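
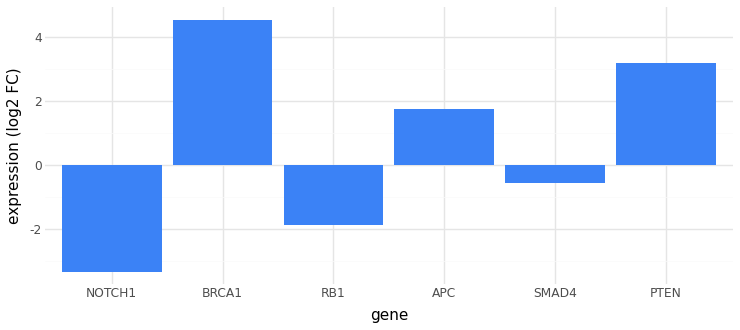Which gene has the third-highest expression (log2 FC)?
APC

Top 4: BRCA1 ≈ 5, PTEN ≈ 3, APC ≈ 2, SMAD4 ≈ -1.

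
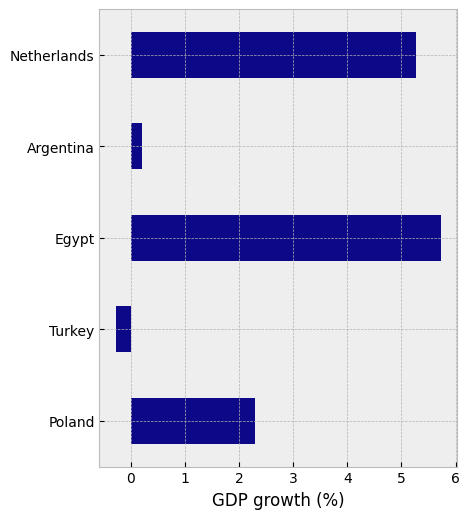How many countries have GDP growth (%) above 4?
2

Above 4: Egypt, Netherlands.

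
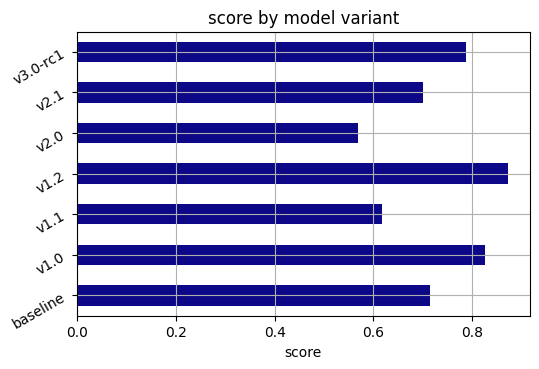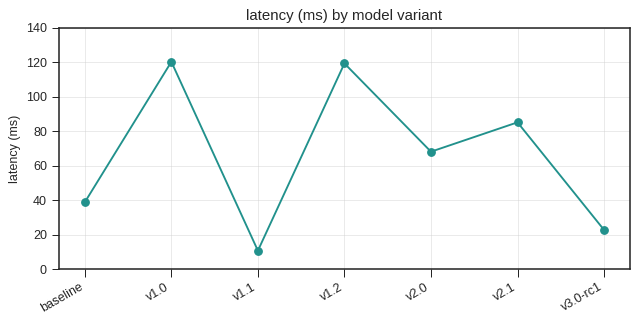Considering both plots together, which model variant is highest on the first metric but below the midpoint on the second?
v3.0-rc1

Chart 2 median latency (ms) ≈ 60; below-median model variants: baseline, v1.1, v3.0-rc1. Among those, v3.0-rc1 has the highest score (≈ 0.8).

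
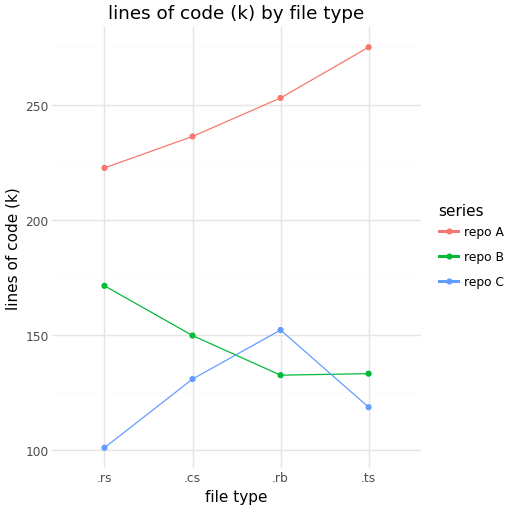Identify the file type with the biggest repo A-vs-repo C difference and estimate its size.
.ts, ≈ 160 k

.ts: repo A ≈ 280, repo C ≈ 120 → gap ≈ 160. Next-largest (.rs) is only ≈ 120.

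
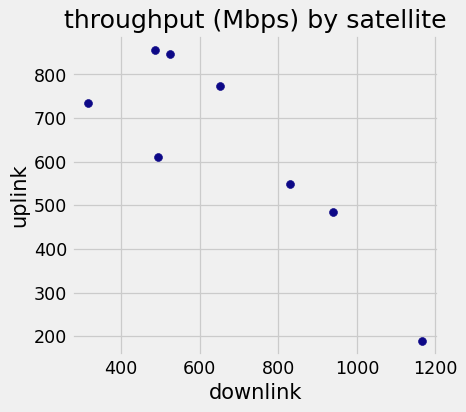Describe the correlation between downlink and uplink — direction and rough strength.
Points are negatively correlated; strong (|r| ≈ 0.9).

negative, strong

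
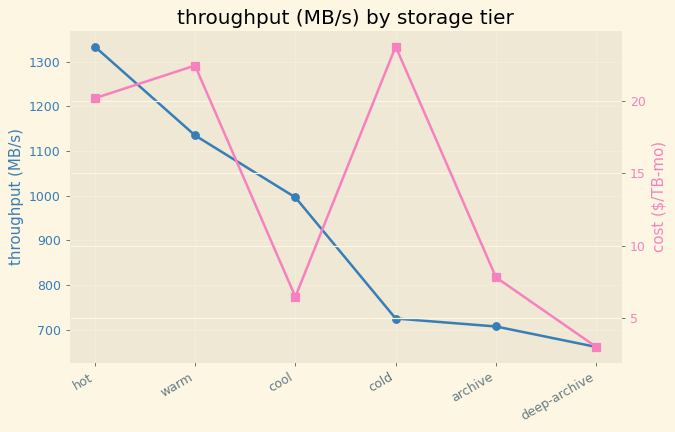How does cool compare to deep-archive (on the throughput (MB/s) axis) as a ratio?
cool ≈ 1000, deep-archive ≈ 700; 1000/700 ≈ 1.43.

≈ 1.43×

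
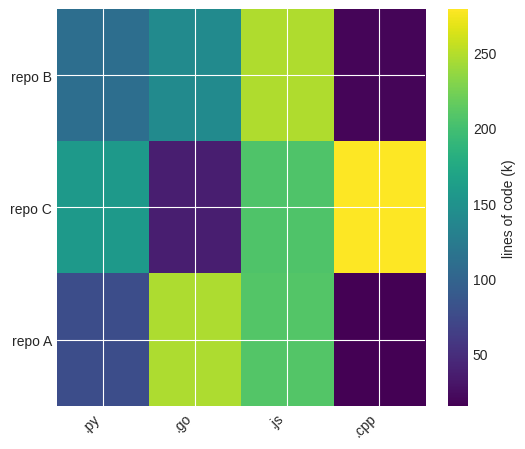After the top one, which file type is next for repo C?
Top 3 for repo C: .cpp ≈ 275, .js ≈ 200, .py ≈ 150.

.js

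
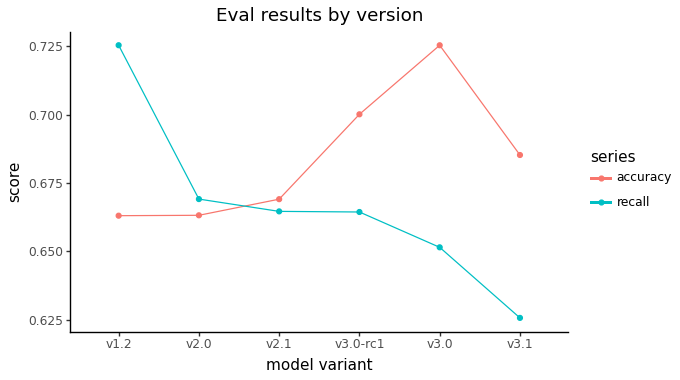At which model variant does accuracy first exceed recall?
v2.1

v2.0: accuracy ≈ 0.66 vs recall ≈ 0.67 (not yet); v2.1: accuracy ≈ 0.67 vs recall ≈ 0.66 (first crossover).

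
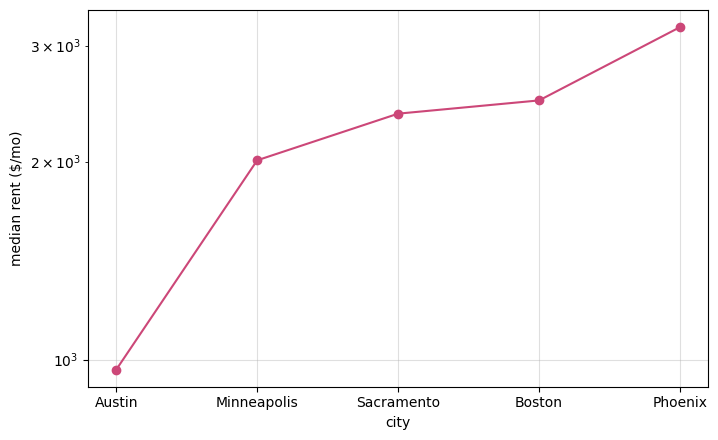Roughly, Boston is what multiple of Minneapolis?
Boston ≈ 2400, Minneapolis ≈ 2000; 2400/2000 ≈ 1.2.

≈ 1.2×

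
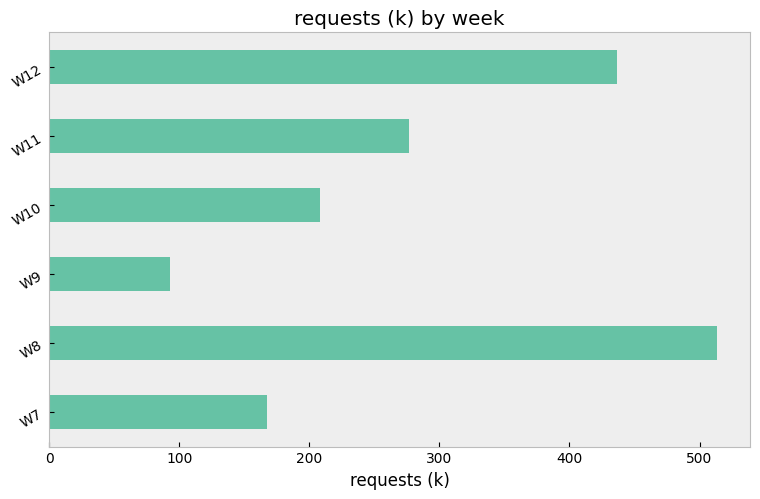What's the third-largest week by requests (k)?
Top 4: W8 ≈ 500, W12 ≈ 450, W11 ≈ 300, W10 ≈ 200.

W11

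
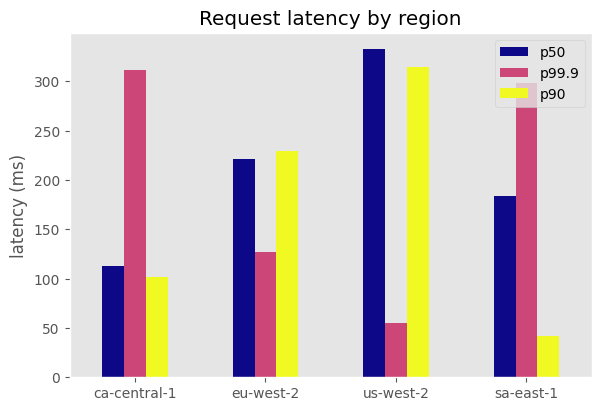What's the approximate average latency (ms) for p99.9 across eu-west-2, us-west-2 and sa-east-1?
(150 + 50 + 300) / 3 ≈ 167.

≈ 167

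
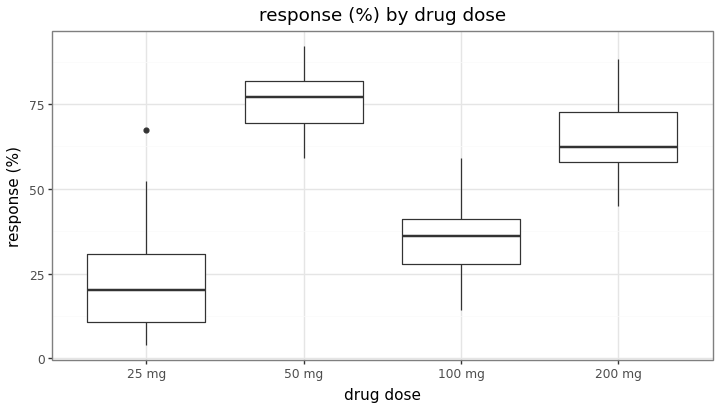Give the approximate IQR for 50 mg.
Q3 ≈ 80, Q1 ≈ 70; IQR ≈ 10.

≈ 10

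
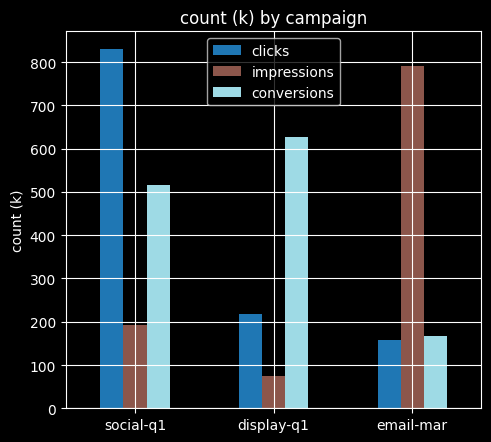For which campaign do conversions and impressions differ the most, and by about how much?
email-mar, ≈ 600 k

email-mar: conversions ≈ 200, impressions ≈ 800 → gap ≈ 600. Next-largest (display-q1) is only ≈ 500.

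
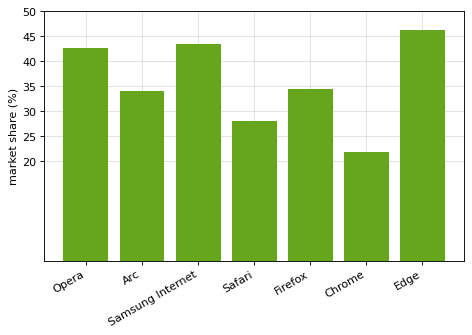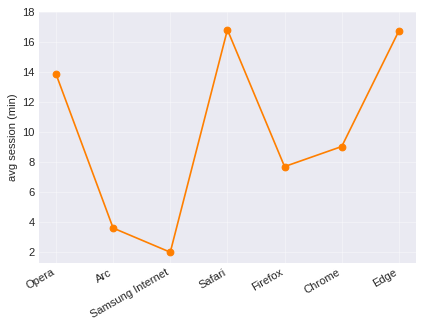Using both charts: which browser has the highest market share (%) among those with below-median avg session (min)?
Chart 2 median avg session (min) ≈ 10; below-median browsers: Arc, Samsung Internet, Firefox. Among those, Samsung Internet has the highest market share (%) (≈ 45).

Samsung Internet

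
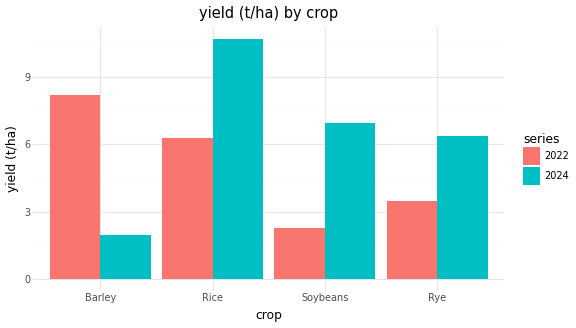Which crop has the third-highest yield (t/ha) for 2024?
Rye

Top 4 for 2024: Rice ≈ 11, Soybeans ≈ 7, Rye ≈ 6, Barley ≈ 2.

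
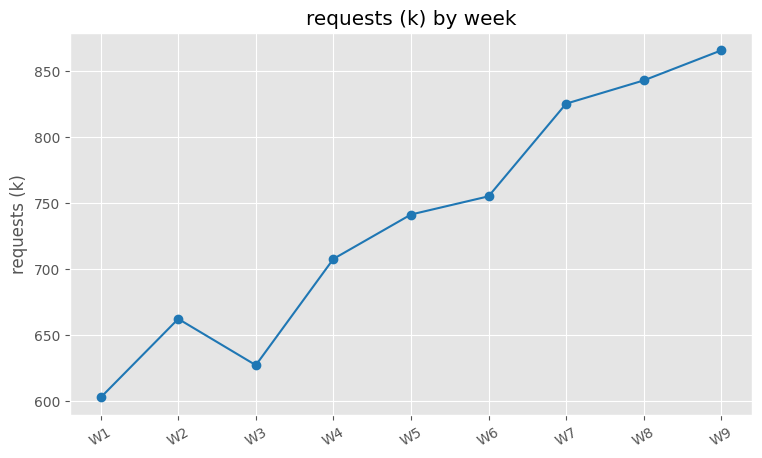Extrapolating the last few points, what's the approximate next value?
≈ 900

Last three: 825, 850, 875 → slope ≈ 25/step → next ≈ 900.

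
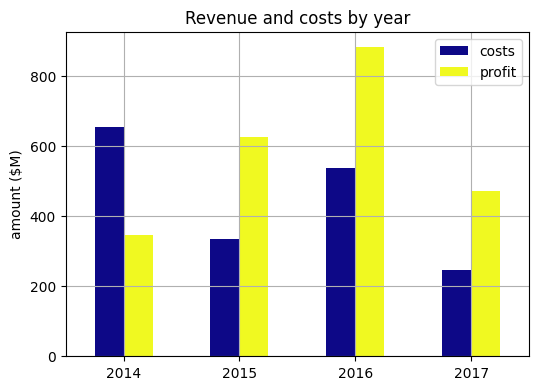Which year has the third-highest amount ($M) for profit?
Top 4 for profit: 2016 ≈ 900, 2015 ≈ 600, 2017 ≈ 500, 2014 ≈ 300.

2017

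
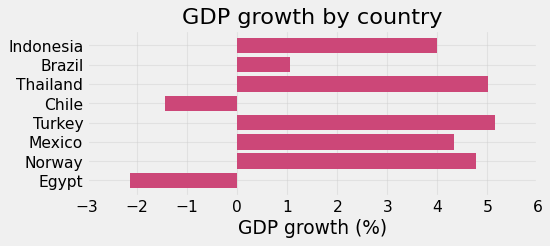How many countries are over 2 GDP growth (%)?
Above 2: Indonesia, Thailand, Turkey, Mexico, Norway.

5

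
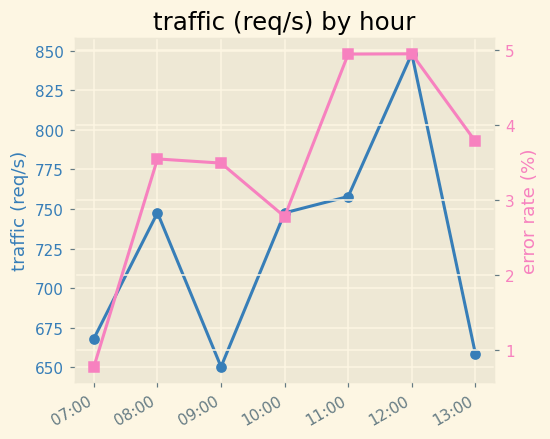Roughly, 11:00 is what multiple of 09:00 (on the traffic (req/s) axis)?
11:00 ≈ 760, 09:00 ≈ 660; 760/660 ≈ 1.15.

≈ 1.15×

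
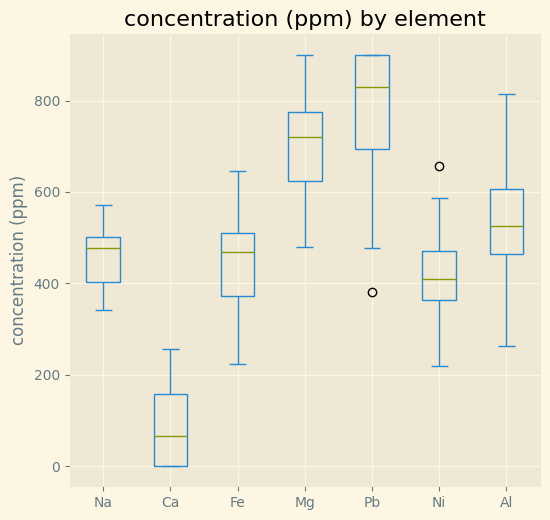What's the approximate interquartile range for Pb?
≈ 200

Q3 ≈ 900, Q1 ≈ 700; IQR ≈ 200.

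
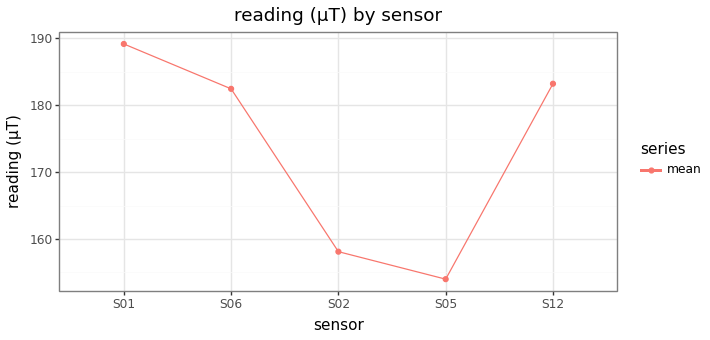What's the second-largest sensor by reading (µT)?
S12

Top 3: S01 ≈ 190, S12 ≈ 185, S06 ≈ 180.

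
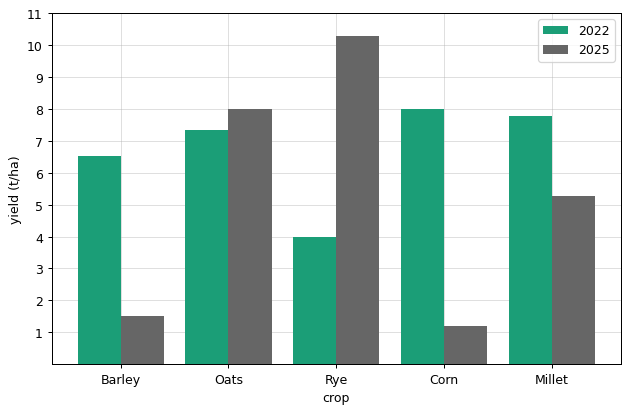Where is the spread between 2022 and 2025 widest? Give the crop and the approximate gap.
Corn, ≈ 7 t/ha

Corn: 2022 ≈ 8, 2025 ≈ 1 → gap ≈ 7. Next-largest (Rye) is only ≈ 6.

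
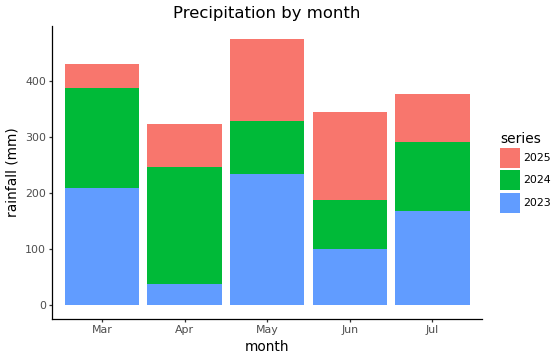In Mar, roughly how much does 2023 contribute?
2023 top ≈ 200, bottom ≈ 0; segment ≈ 200.

≈ 200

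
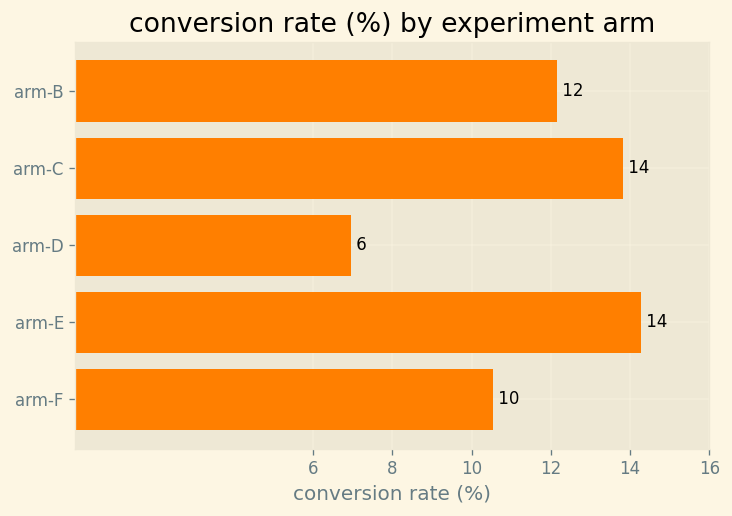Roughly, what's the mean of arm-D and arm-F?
≈ 8

(6 + 10) / 2 ≈ 8.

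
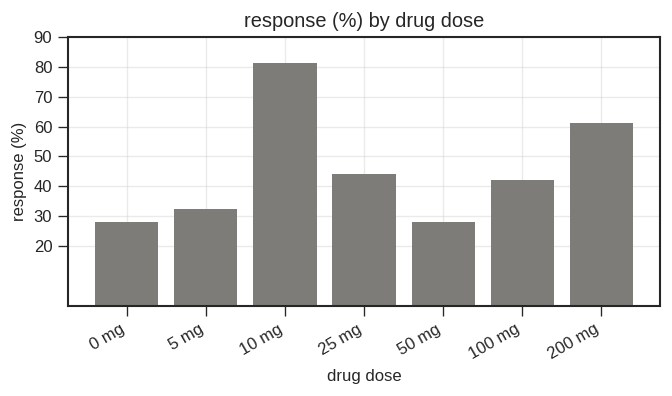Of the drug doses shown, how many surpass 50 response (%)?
2

Above 50: 10 mg, 200 mg.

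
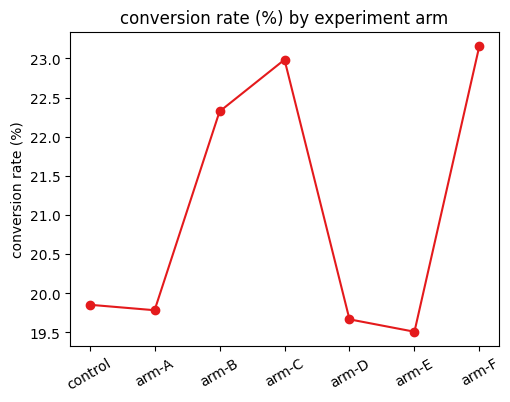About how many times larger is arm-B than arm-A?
arm-B ≈ 22.5, arm-A ≈ 20.0; 22.5/20.0 ≈ 1.12.

≈ 1.12×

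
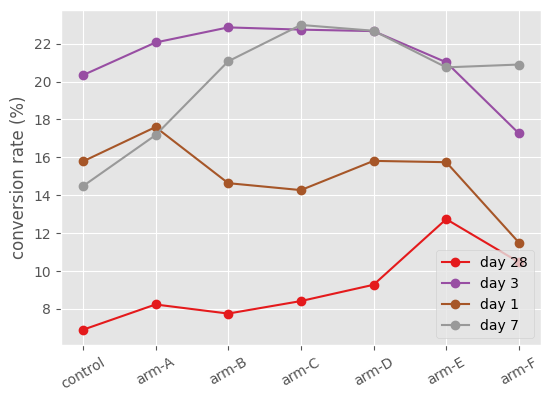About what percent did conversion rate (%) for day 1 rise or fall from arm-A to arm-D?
arm-A ≈ 18, arm-D ≈ 16; (16 − 18) / 18 ≈ -11.1%.

≈ -11.1%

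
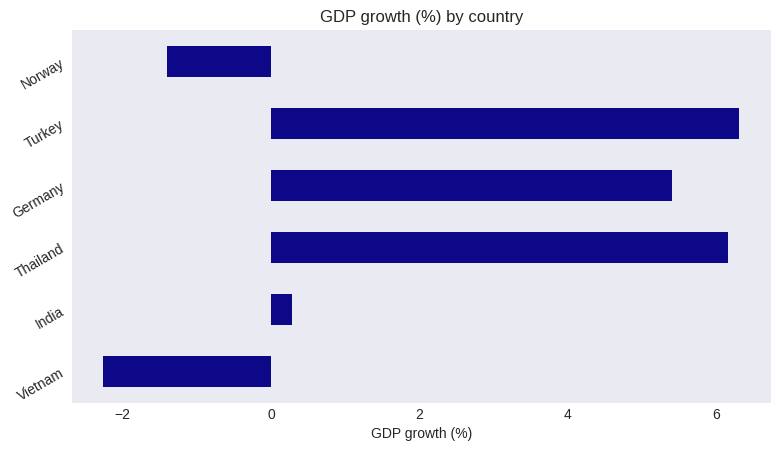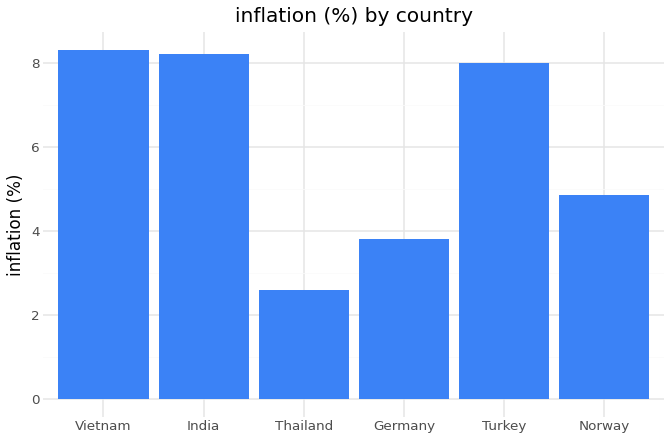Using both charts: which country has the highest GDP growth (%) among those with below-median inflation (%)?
Thailand

Chart 2 median inflation (%) ≈ 6; below-median countries: Thailand, Germany, Norway. Among those, Thailand has the highest GDP growth (%) (≈ 6).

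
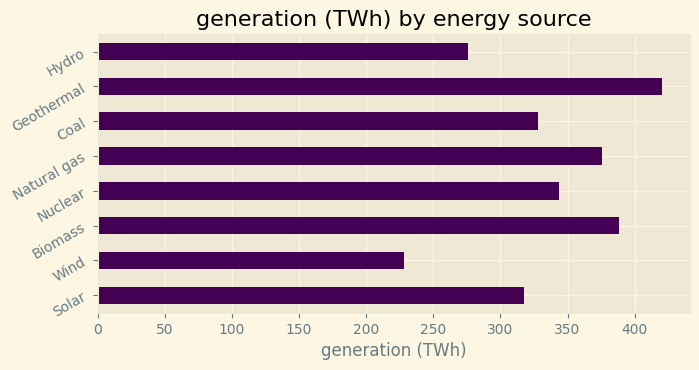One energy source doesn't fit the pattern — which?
Wind ≈ 250; the rest sit between ≈ 300 and ≈ 400.

Wind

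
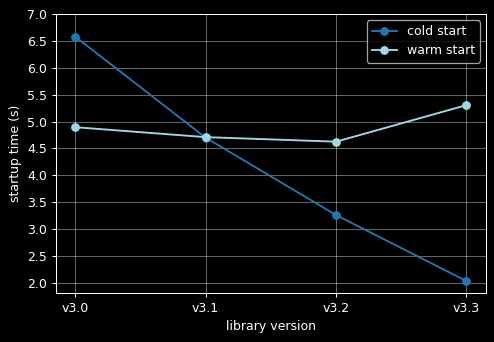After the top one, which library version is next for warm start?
Top 3 for warm start: v3.3 ≈ 5.5, v3.0 ≈ 5.0, v3.1 ≈ 4.5.

v3.0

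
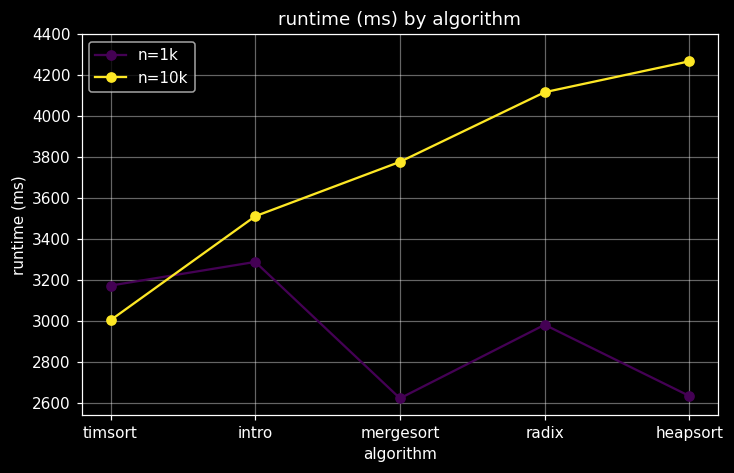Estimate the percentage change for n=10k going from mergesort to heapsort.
≈ +10.5%

mergesort ≈ 3800, heapsort ≈ 4200; (4200 − 3800) / 3800 ≈ +10.5%.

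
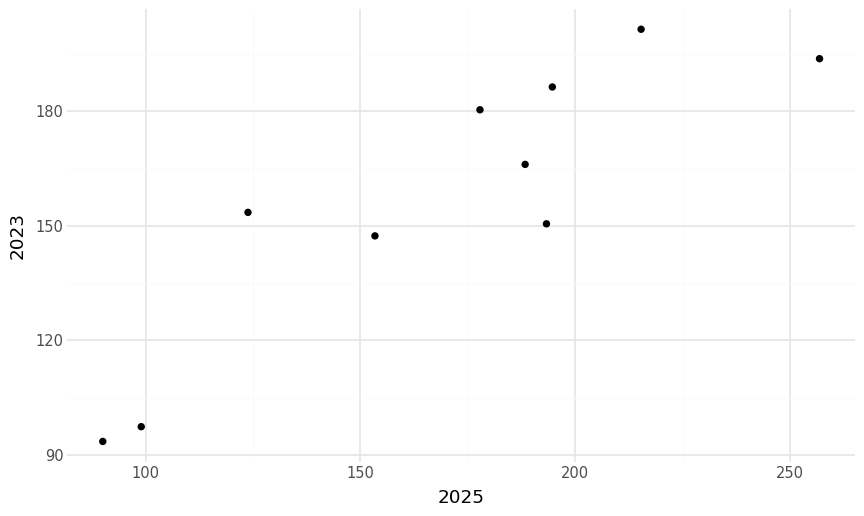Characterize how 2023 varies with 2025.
positive, strong

Points are positively correlated; strong (|r| ≈ 0.9).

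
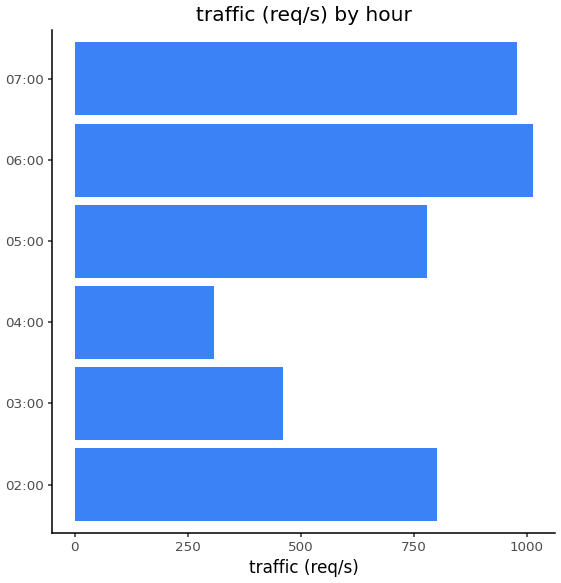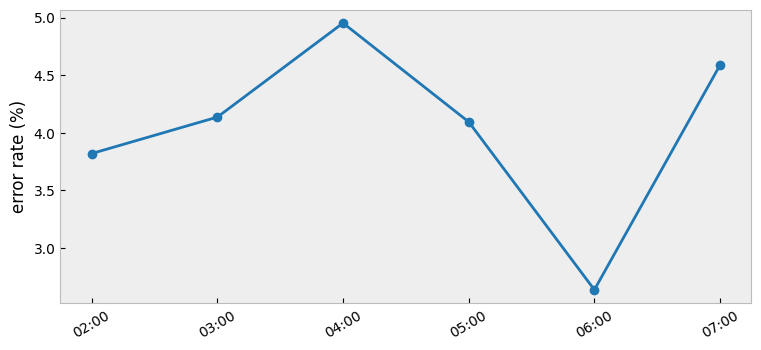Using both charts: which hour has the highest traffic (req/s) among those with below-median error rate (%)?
06:00

Chart 2 median error rate (%) ≈ 4; below-median hours: 02:00, 05:00, 06:00. Among those, 06:00 has the highest traffic (req/s) (≈ 1000).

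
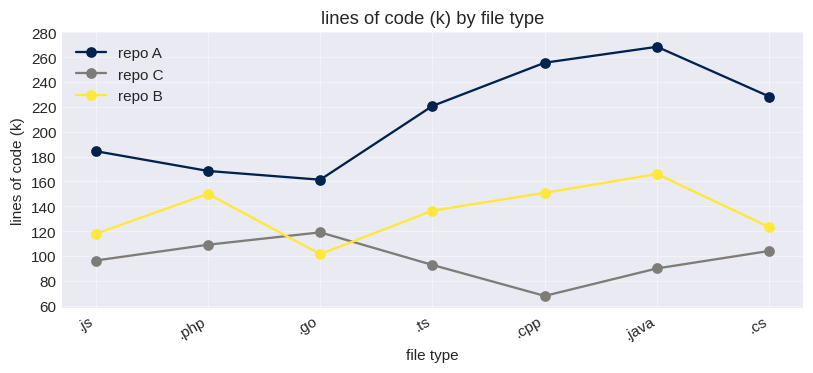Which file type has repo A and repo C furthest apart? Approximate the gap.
.cpp, ≈ 200 k

.cpp: repo A ≈ 260, repo C ≈ 60 → gap ≈ 200. Next-largest (.java) is only ≈ 180.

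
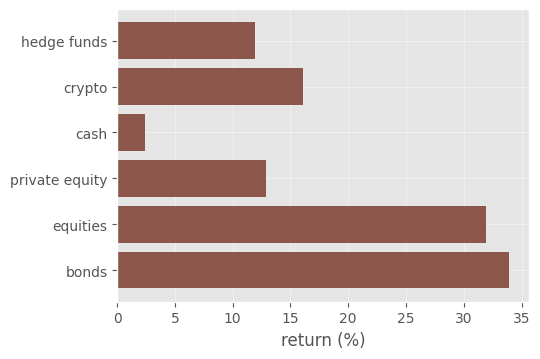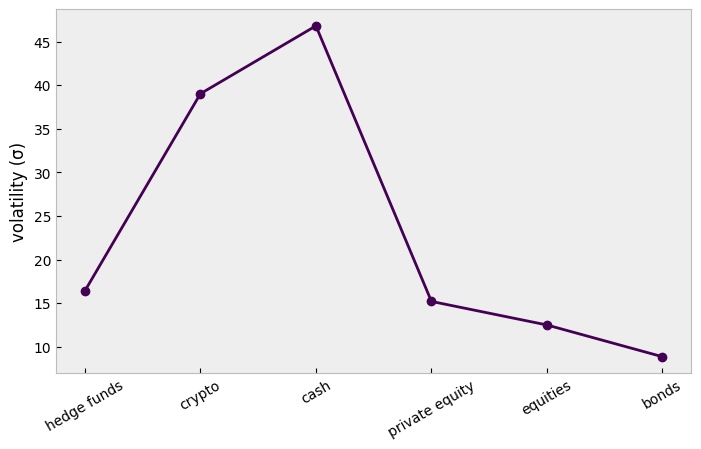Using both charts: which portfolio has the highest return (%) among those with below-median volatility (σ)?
Chart 2 median volatility (σ) ≈ 15; below-median portfolios: private equity, equities, bonds. Among those, bonds has the highest return (%) (≈ 35).

bonds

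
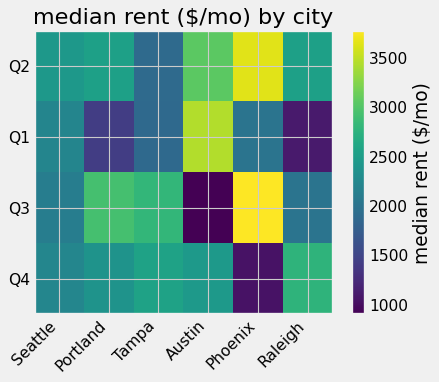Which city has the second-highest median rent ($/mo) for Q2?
Austin

Top 3 for Q2: Phoenix ≈ 3500, Austin ≈ 3000, Portland ≈ 2500.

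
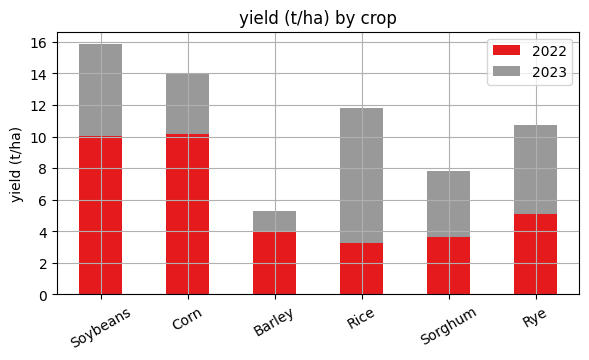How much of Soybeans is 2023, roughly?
≈ 6

2023 top ≈ 16, bottom ≈ 10; segment ≈ 6.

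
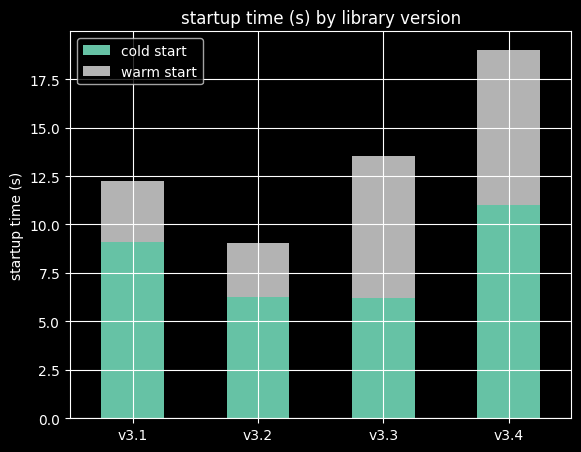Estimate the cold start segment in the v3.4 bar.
≈ 10

cold start top ≈ 10, bottom ≈ 0; segment ≈ 10.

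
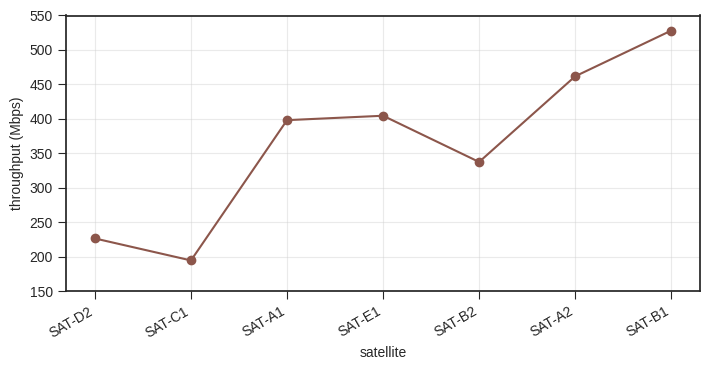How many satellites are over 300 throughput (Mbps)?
5

Above 300: SAT-A1, SAT-E1, SAT-B2, SAT-A2, SAT-B1.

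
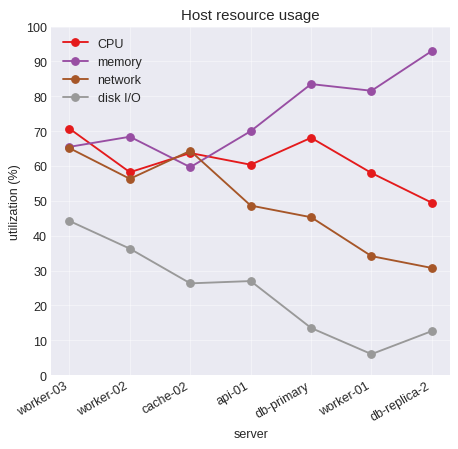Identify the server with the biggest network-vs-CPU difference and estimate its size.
worker-01, ≈ 30 %

worker-01: network ≈ 30, CPU ≈ 60 → gap ≈ 30. Next-largest (db-primary) is only ≈ 20.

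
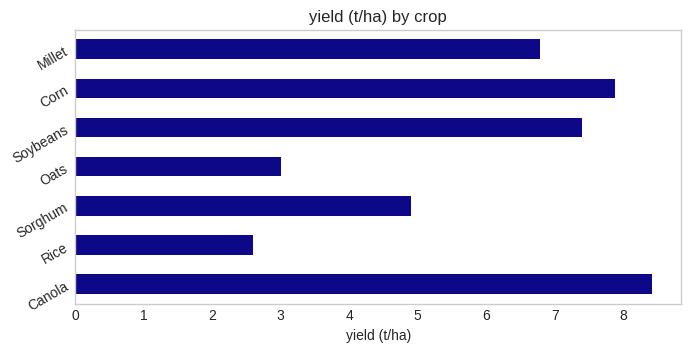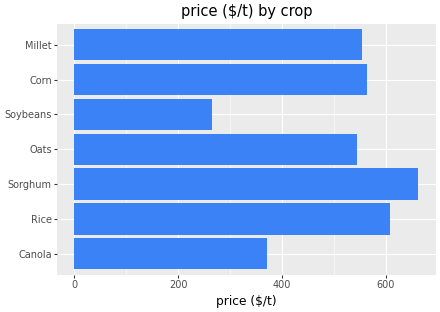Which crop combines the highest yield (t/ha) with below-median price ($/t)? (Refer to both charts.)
Canola

Chart 2 median price ($/t) ≈ 600; below-median crops: Canola, Oats, Soybeans. Among those, Canola has the highest yield (t/ha) (≈ 8).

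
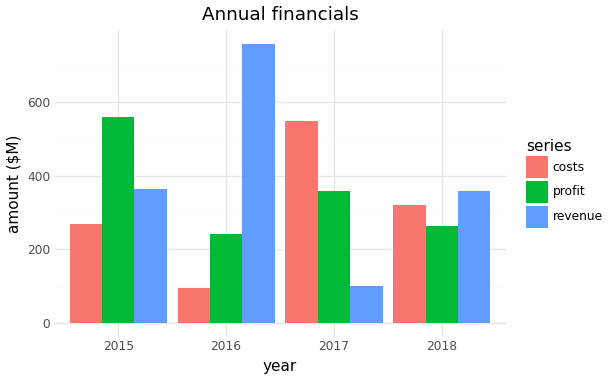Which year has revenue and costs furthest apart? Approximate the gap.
2016: revenue ≈ 800, costs ≈ 100 → gap ≈ 700. Next-largest (2017) is only ≈ 500.

2016, ≈ 700 $M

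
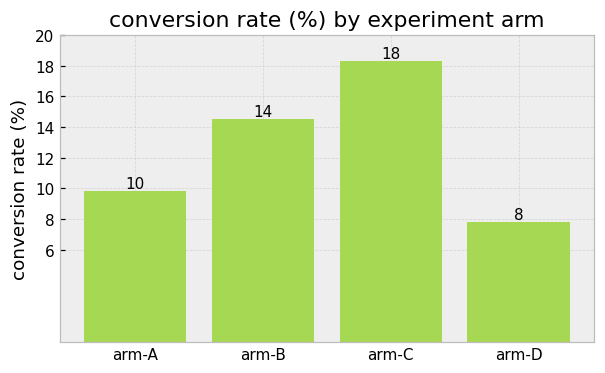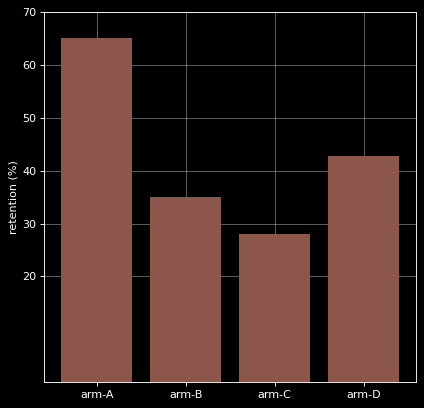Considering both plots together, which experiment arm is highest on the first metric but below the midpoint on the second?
Chart 2 median retention (%) ≈ 40; below-median experiment arms: arm-B, arm-C. Among those, arm-C has the highest conversion rate (%) (≈ 18).

arm-C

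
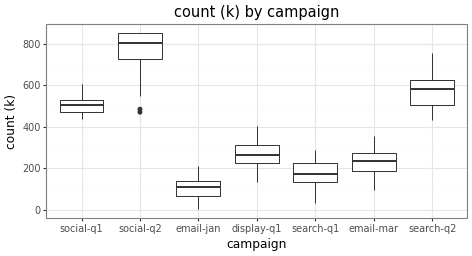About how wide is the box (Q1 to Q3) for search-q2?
Q3 ≈ 600, Q1 ≈ 500; IQR ≈ 100.

≈ 100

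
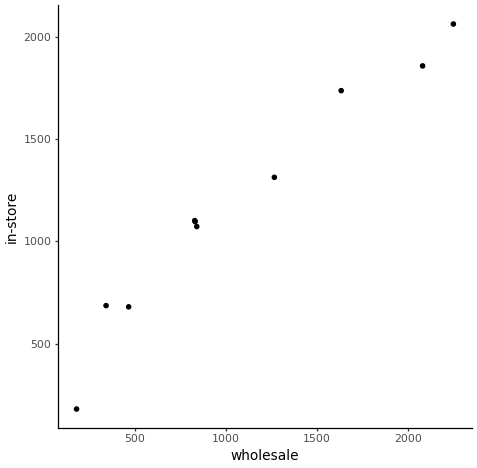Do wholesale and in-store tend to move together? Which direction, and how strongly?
Points are positively correlated; strong (|r| ≈ 1.0).

positive, strong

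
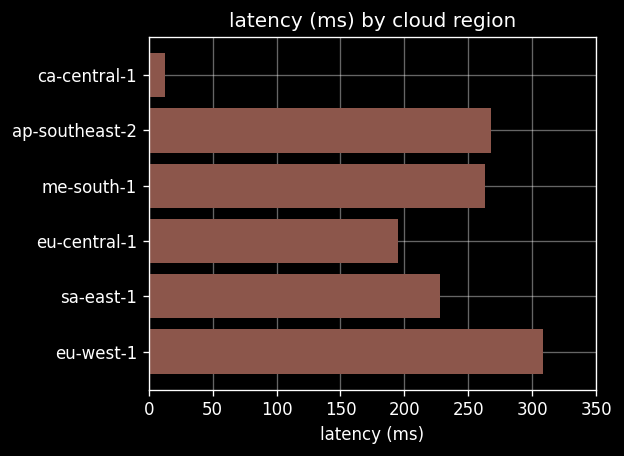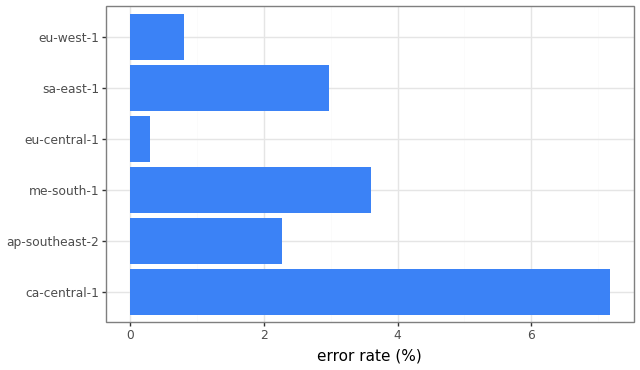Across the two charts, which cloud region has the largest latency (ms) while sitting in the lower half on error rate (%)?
eu-west-1

Chart 2 median error rate (%) ≈ 3; below-median cloud regions: ap-southeast-2, eu-central-1, eu-west-1. Among those, eu-west-1 has the highest latency (ms) (≈ 300).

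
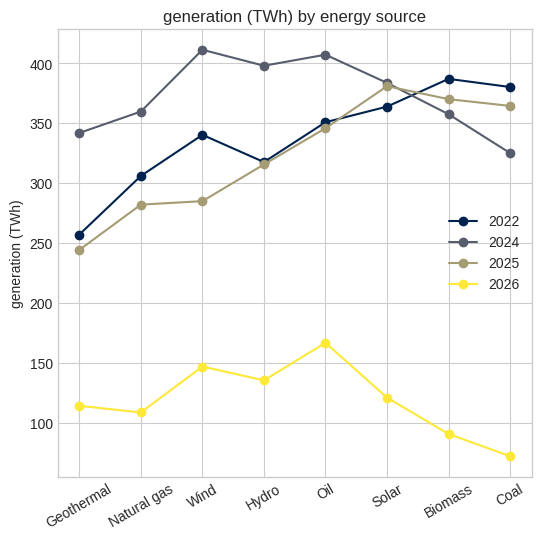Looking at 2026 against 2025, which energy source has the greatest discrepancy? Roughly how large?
Coal: 2026 ≈ 50, 2025 ≈ 350 → gap ≈ 300. Next-largest (Biomass) is only ≈ 250.

Coal, ≈ 300 TWh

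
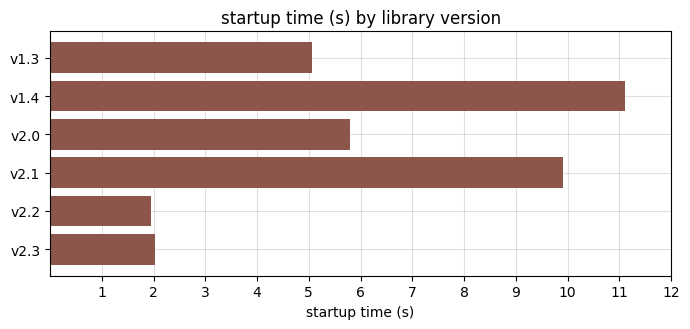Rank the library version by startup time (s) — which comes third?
v2.0

Top 4: v1.4 ≈ 11, v2.1 ≈ 10, v2.0 ≈ 6, v1.3 ≈ 5.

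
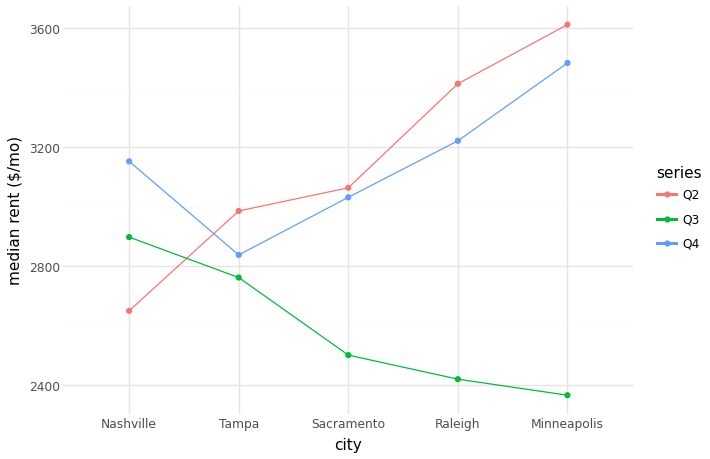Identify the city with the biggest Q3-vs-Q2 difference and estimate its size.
Minneapolis, ≈ 1200 $/mo

Minneapolis: Q3 ≈ 2400, Q2 ≈ 3600 → gap ≈ 1200. Next-largest (Raleigh) is only ≈ 1000.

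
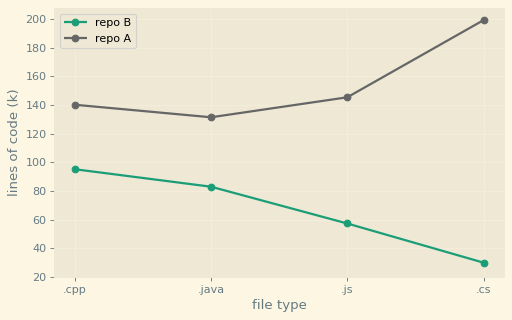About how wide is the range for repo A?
≈ 60

Max .cs ≈ 200, min .java ≈ 140; range ≈ 60.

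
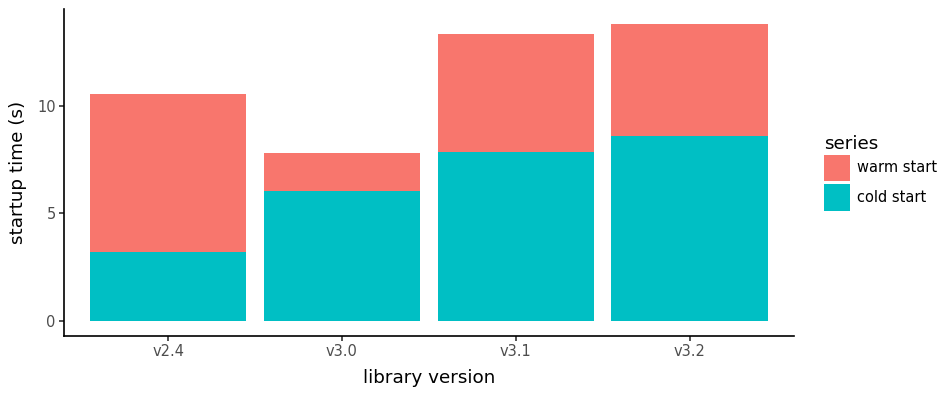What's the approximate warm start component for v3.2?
≈ 6

warm start top ≈ 14, bottom ≈ 8; segment ≈ 6.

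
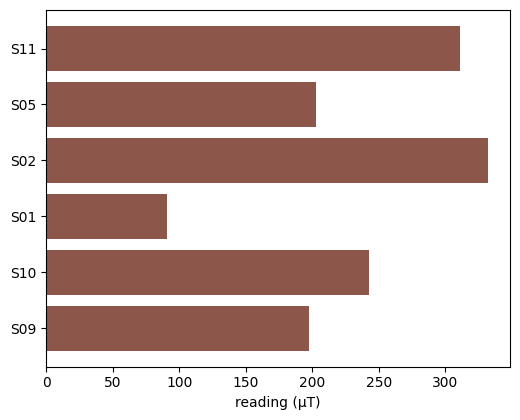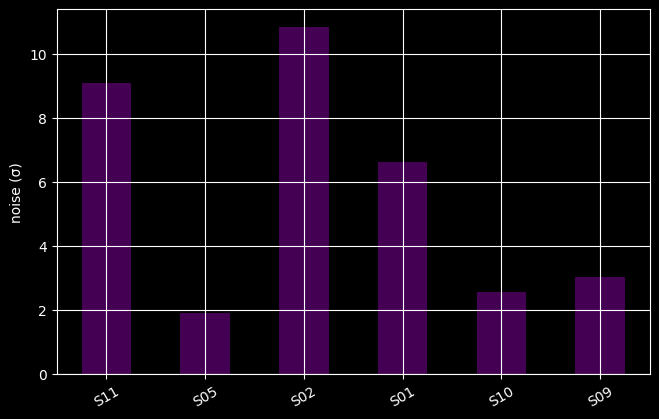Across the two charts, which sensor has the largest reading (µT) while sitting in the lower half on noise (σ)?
S10

Chart 2 median noise (σ) ≈ 5; below-median sensors: S05, S10, S09. Among those, S10 has the highest reading (µT) (≈ 250).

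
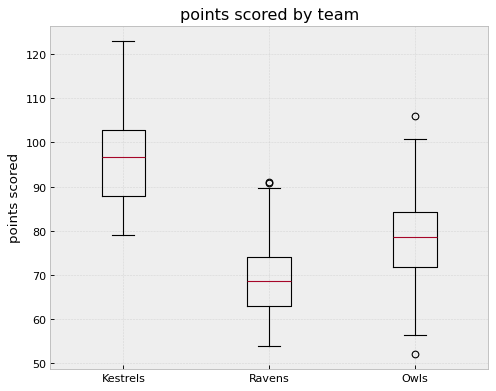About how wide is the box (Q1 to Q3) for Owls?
≈ 12

Q3 ≈ 84, Q1 ≈ 72; IQR ≈ 12.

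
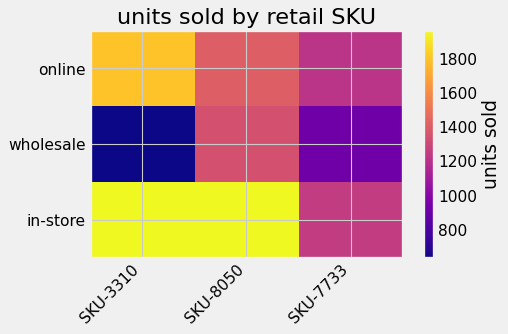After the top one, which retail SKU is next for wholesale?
Top 3 for wholesale: SKU-8050 ≈ 1400, SKU-7733 ≈ 1000, SKU-3310 ≈ 600.

SKU-7733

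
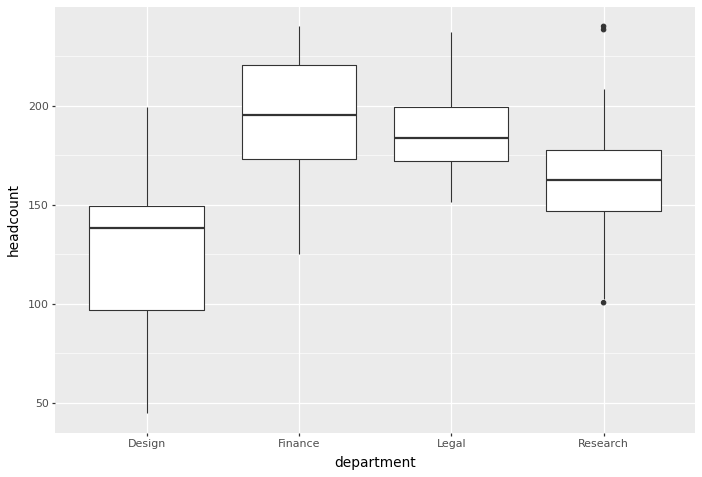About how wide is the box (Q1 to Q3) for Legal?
≈ 30

Q3 ≈ 200, Q1 ≈ 170; IQR ≈ 30.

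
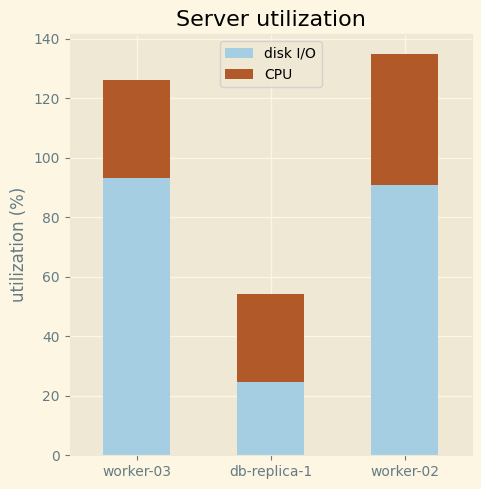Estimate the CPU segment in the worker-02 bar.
≈ 40

CPU top ≈ 140, bottom ≈ 100; segment ≈ 40.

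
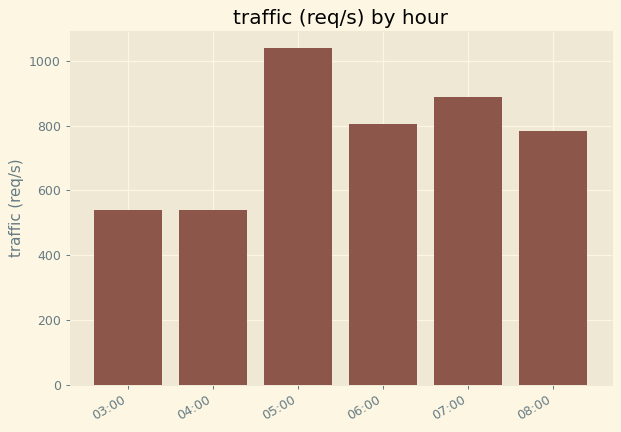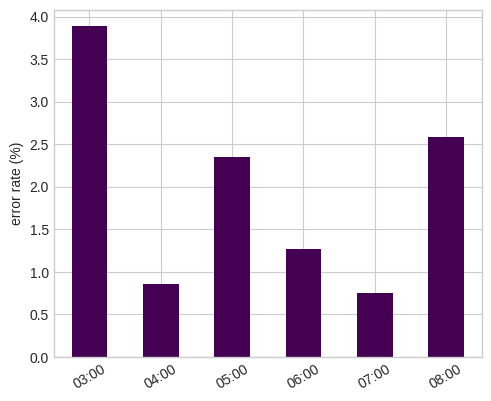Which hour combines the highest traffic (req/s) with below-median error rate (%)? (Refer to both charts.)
07:00

Chart 2 median error rate (%) ≈ 2; below-median hours: 04:00, 06:00, 07:00. Among those, 07:00 has the highest traffic (req/s) (≈ 900).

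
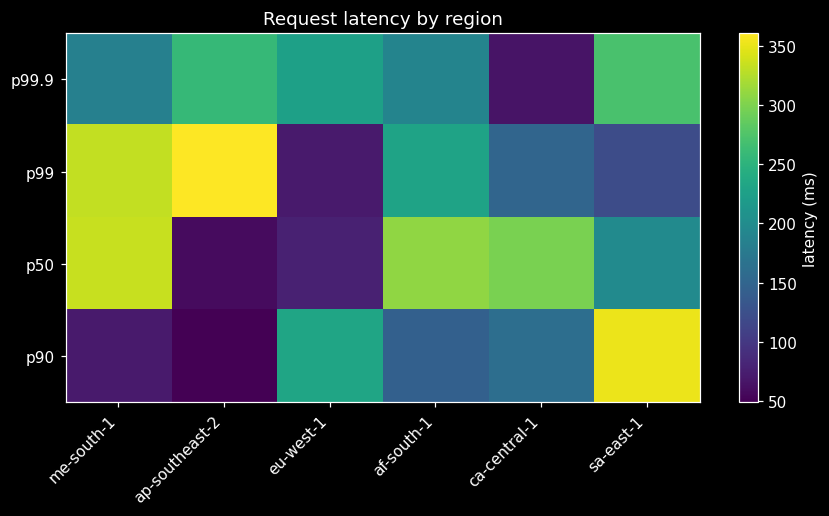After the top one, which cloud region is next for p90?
eu-west-1

Top 3 for p90: sa-east-1 ≈ 350, eu-west-1 ≈ 250, ca-central-1 ≈ 150.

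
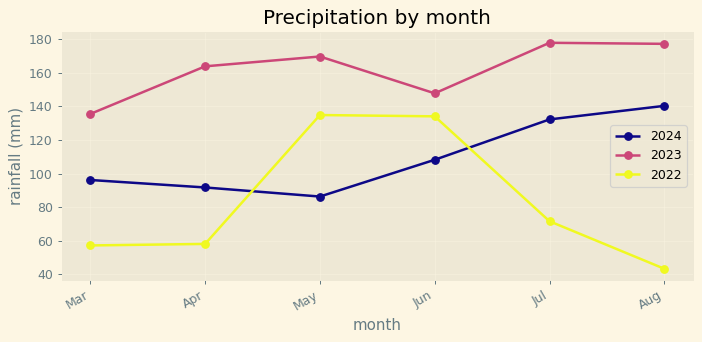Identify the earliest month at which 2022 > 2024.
Apr: 2022 ≈ 60 vs 2024 ≈ 100 (not yet); May: 2022 ≈ 140 vs 2024 ≈ 80 (first crossover).

May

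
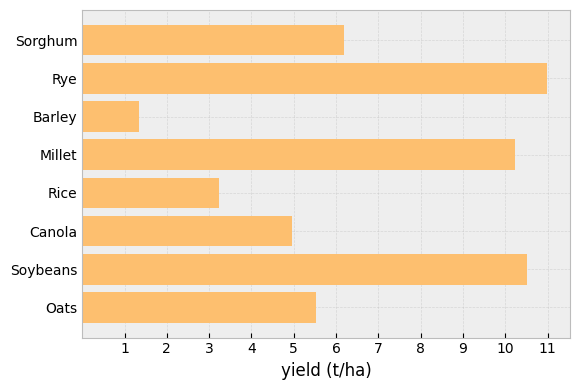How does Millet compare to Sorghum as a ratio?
≈ 1.67×

Millet ≈ 10, Sorghum ≈ 6; 10/6 ≈ 1.67.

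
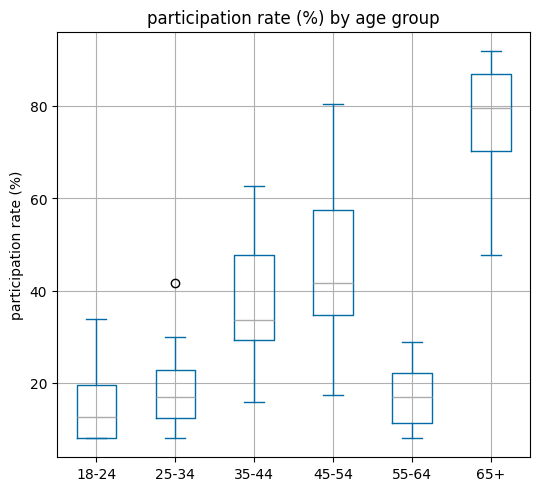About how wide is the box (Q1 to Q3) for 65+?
≈ 20

Q3 ≈ 90, Q1 ≈ 70; IQR ≈ 20.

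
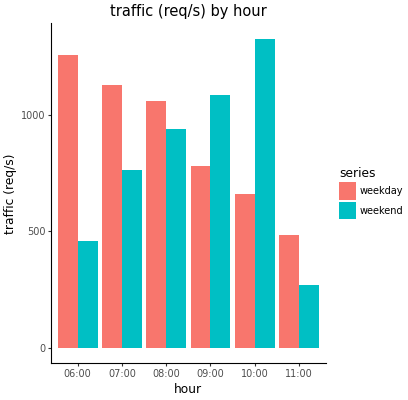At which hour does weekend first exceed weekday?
09:00

08:00: weekend ≈ 1000 vs weekday ≈ 1000 (not yet); 09:00: weekend ≈ 1000 vs weekday ≈ 800 (first crossover).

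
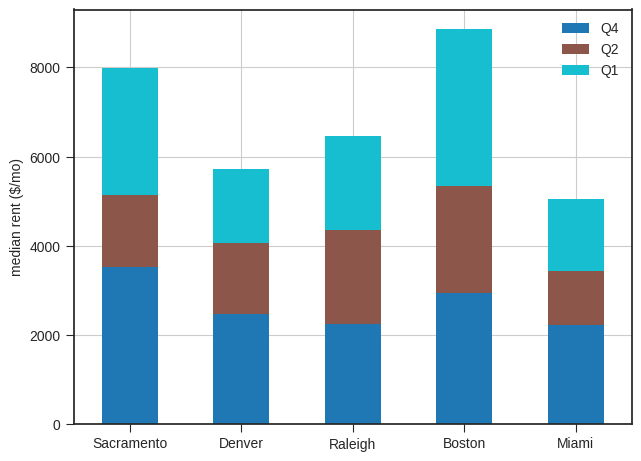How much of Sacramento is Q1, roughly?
Q1 top ≈ 8000, bottom ≈ 5000; segment ≈ 3000.

≈ 3000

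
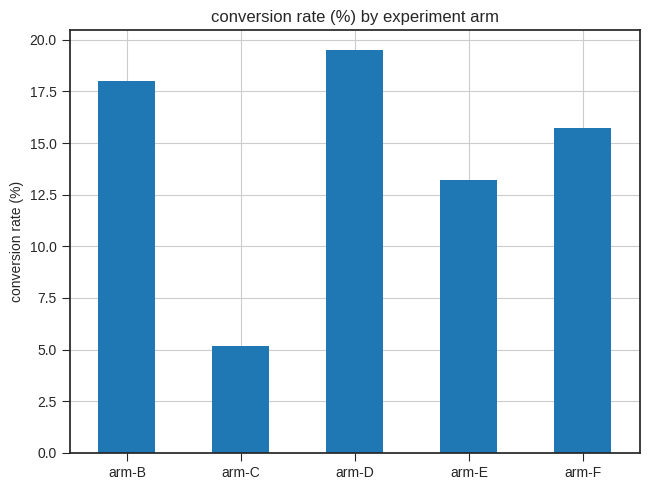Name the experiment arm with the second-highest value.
Top 3: arm-D ≈ 20, arm-B ≈ 18, arm-F ≈ 16.

arm-B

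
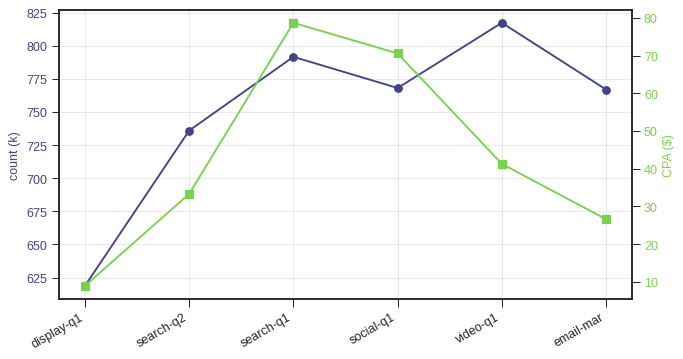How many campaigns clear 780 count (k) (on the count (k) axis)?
Above 780: search-q1, video-q1.

2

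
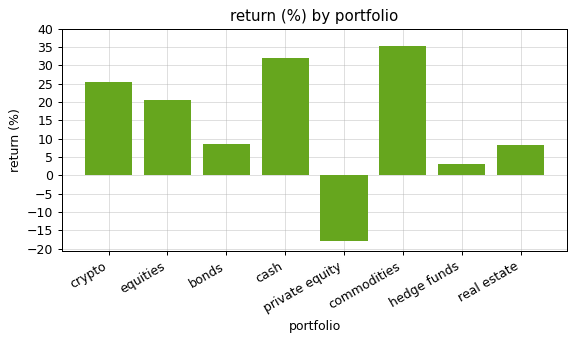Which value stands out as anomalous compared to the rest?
private equity ≈ -20; the rest sit between ≈ 5 and ≈ 35.

private equity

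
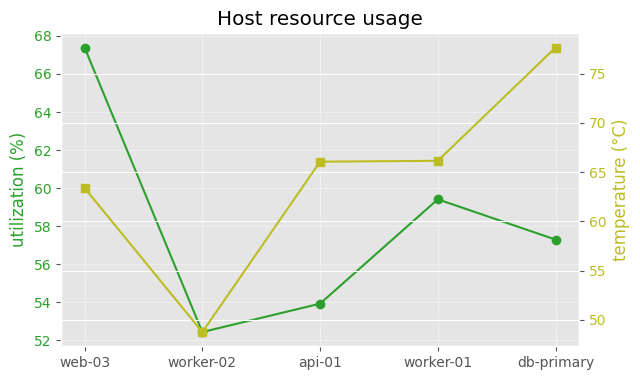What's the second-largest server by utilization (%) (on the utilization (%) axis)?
Top 3 (on the utilization (%) axis): web-03 ≈ 68, worker-01 ≈ 60, db-primary ≈ 58.

worker-01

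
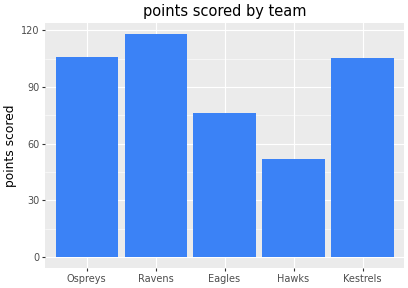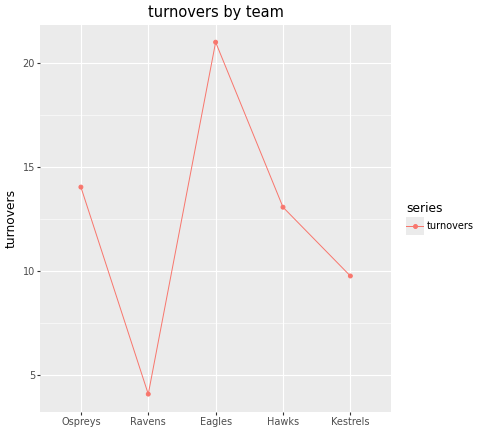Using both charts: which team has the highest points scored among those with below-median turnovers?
Ravens

Chart 2 median turnovers ≈ 14; below-median teams: Ravens, Kestrels. Among those, Ravens has the highest points scored (≈ 120).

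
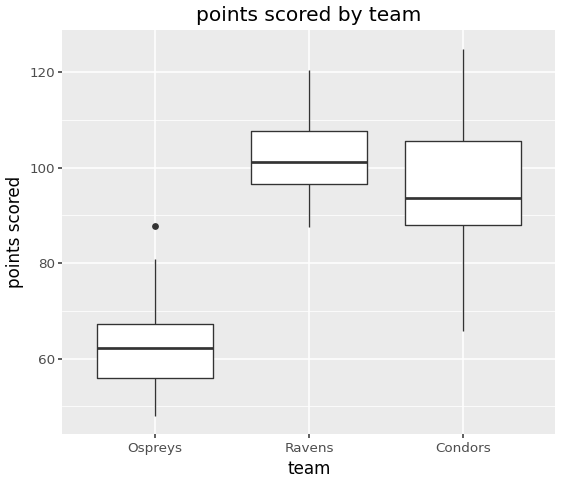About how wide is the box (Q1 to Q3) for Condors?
Q3 ≈ 105, Q1 ≈ 90; IQR ≈ 15.

≈ 15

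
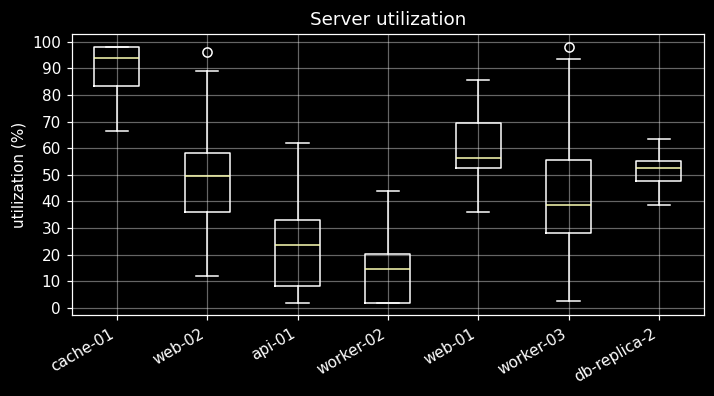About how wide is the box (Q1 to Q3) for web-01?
Q3 ≈ 70, Q1 ≈ 50; IQR ≈ 20.

≈ 20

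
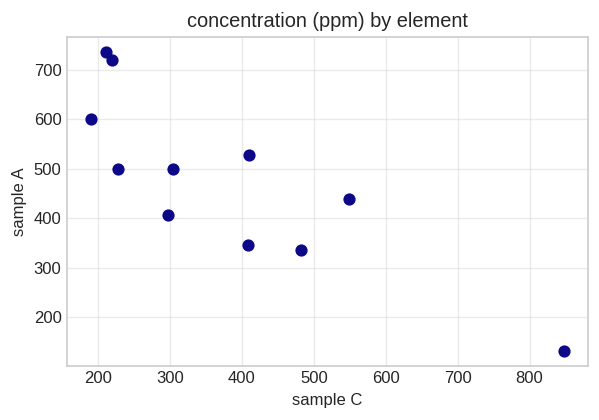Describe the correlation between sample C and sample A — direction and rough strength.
Points are negatively correlated; strong (|r| ≈ 0.8).

negative, strong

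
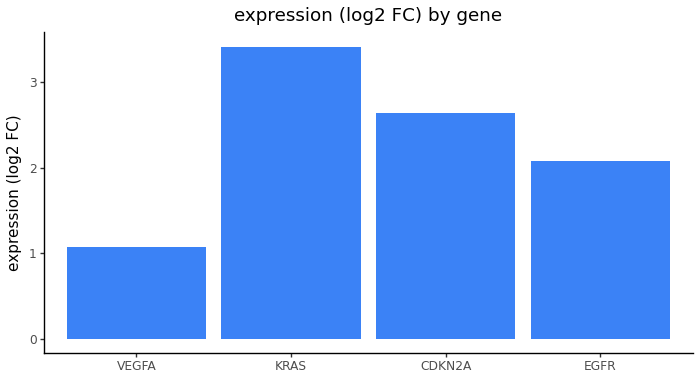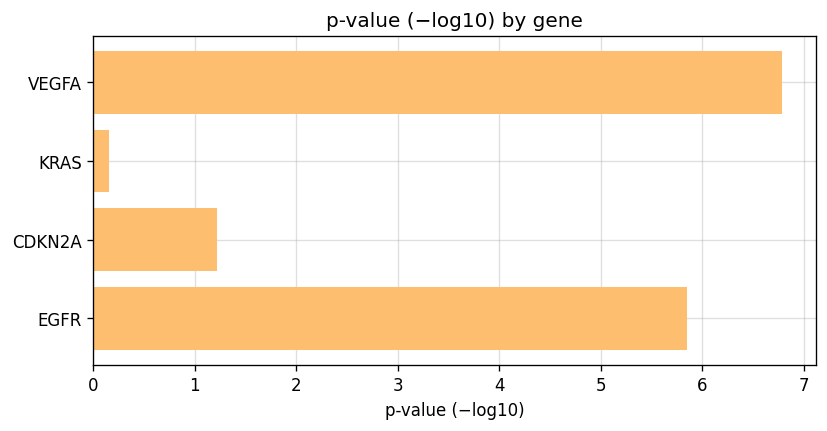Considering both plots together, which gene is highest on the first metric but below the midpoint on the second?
Chart 2 median p-value (−log10) ≈ 4; below-median genes: KRAS, CDKN2A. Among those, KRAS has the highest expression (log2 FC) (≈ 3.5).

KRAS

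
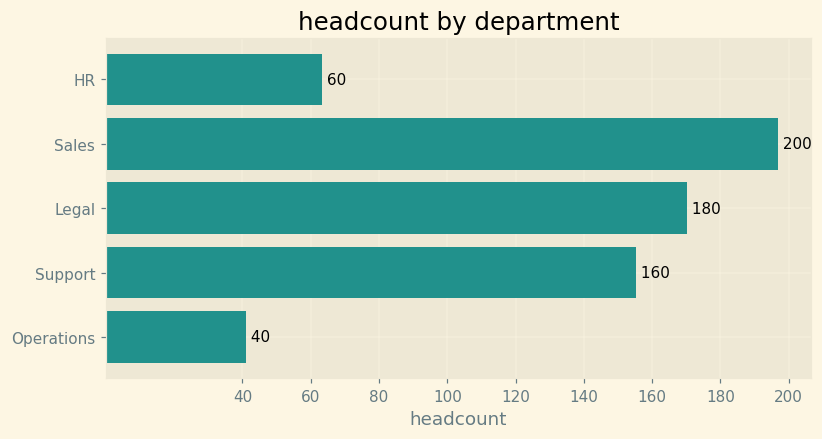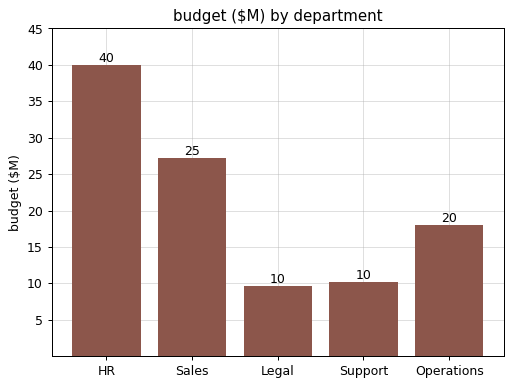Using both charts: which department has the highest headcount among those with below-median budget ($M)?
Legal

Chart 2 median budget ($M) ≈ 20; below-median departments: Legal, Support. Among those, Legal has the highest headcount (≈ 180).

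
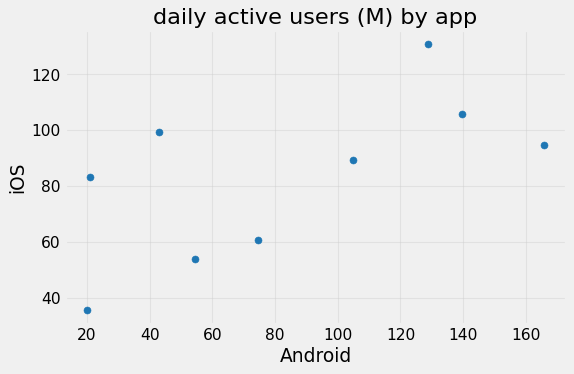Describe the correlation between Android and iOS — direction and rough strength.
Points are positively correlated; moderate (|r| ≈ 0.6).

positive, moderate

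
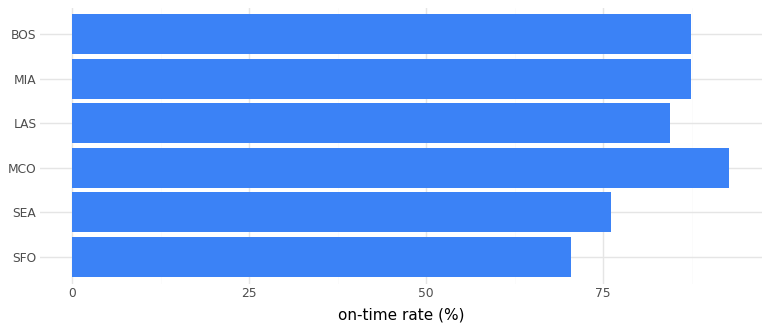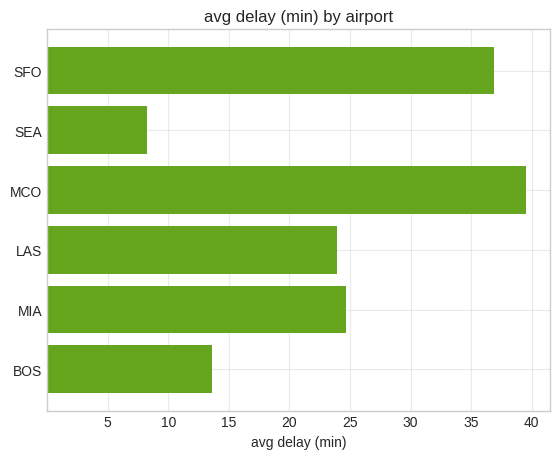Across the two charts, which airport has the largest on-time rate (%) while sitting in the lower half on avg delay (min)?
Chart 2 median avg delay (min) ≈ 25; below-median airports: SEA, LAS, BOS. Among those, BOS has the highest on-time rate (%) (≈ 90).

BOS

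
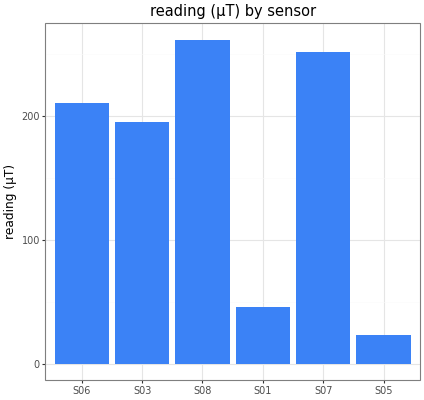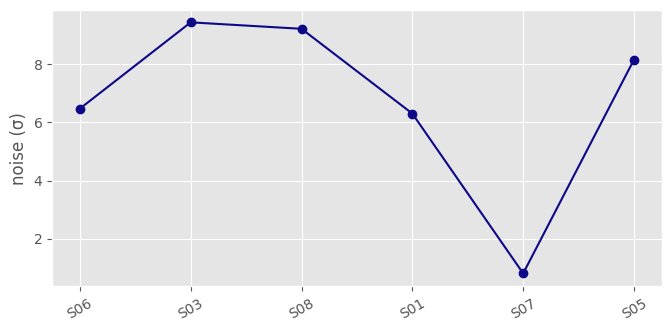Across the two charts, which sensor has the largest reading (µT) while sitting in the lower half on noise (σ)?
Chart 2 median noise (σ) ≈ 7; below-median sensors: S06, S01, S07. Among those, S07 has the highest reading (µT) (≈ 250).

S07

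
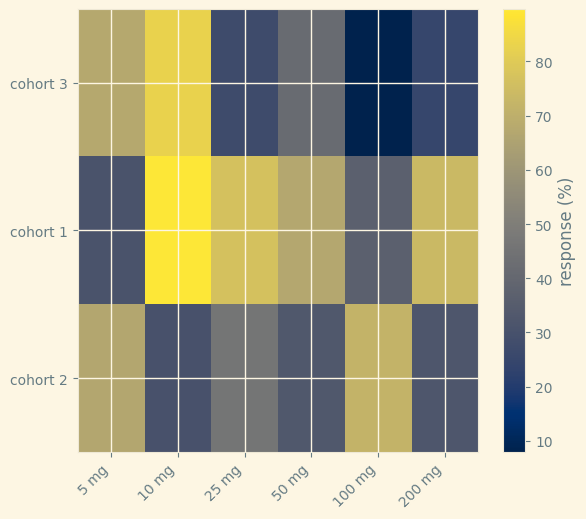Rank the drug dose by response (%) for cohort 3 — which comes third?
50 mg

Top 4 for cohort 3: 10 mg ≈ 80, 5 mg ≈ 70, 50 mg ≈ 40, 25 mg ≈ 30.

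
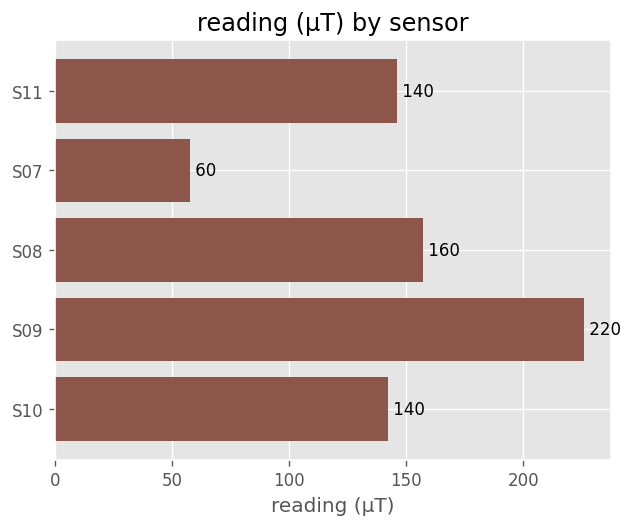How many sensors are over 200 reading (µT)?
Above 200: S09.

1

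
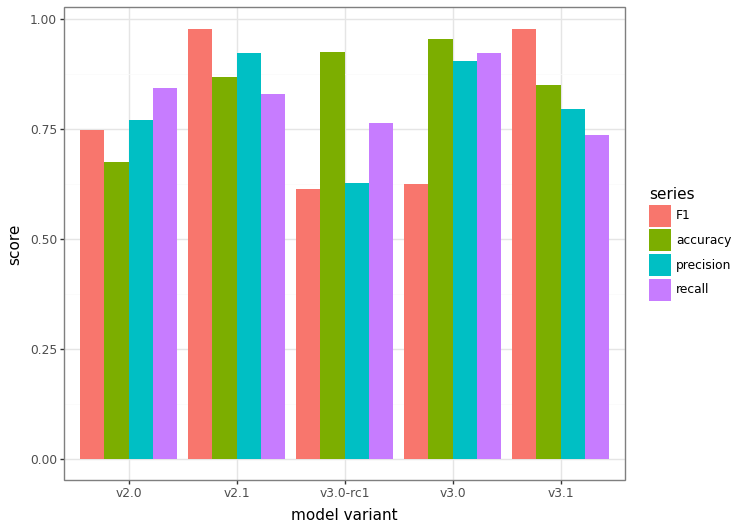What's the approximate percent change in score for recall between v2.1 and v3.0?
≈ +12.5%

v2.1 ≈ 0.8, v3.0 ≈ 0.9; (0.9 − 0.8) / 0.8 ≈ +12.5%.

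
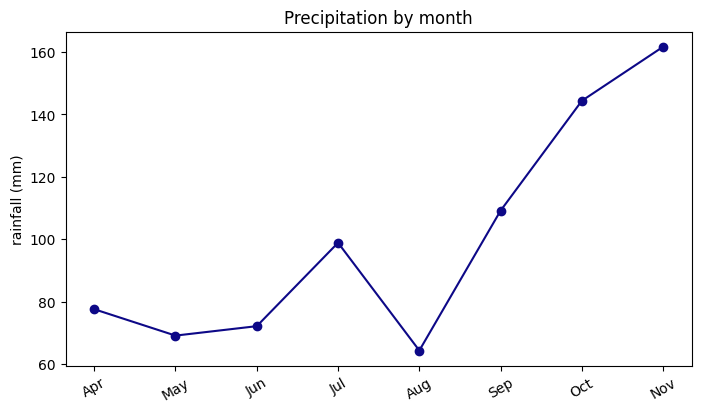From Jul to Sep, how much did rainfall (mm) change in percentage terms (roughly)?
≈ +10%

Jul ≈ 100, Sep ≈ 110; (110 − 100) / 100 ≈ +10%.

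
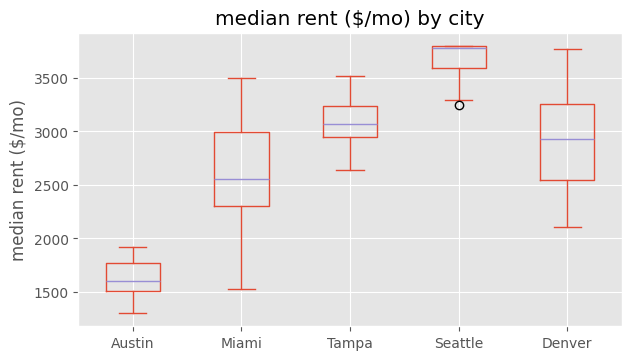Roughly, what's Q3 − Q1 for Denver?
Q3 ≈ 3200, Q1 ≈ 2600; IQR ≈ 600.

≈ 600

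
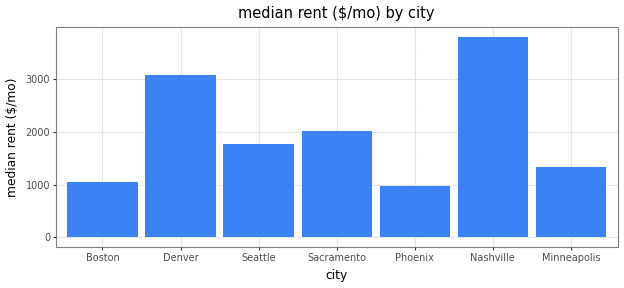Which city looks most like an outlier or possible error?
Nashville

Nashville ≈ 4000; the rest sit between ≈ 1000 and ≈ 3000.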